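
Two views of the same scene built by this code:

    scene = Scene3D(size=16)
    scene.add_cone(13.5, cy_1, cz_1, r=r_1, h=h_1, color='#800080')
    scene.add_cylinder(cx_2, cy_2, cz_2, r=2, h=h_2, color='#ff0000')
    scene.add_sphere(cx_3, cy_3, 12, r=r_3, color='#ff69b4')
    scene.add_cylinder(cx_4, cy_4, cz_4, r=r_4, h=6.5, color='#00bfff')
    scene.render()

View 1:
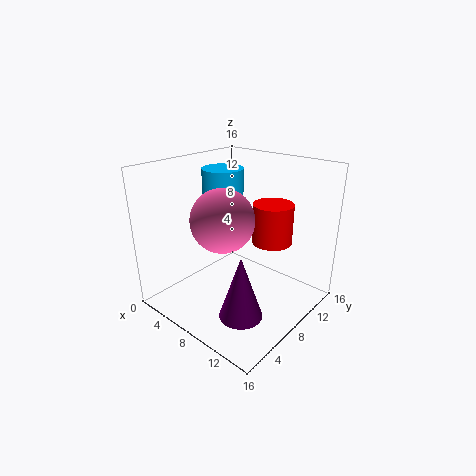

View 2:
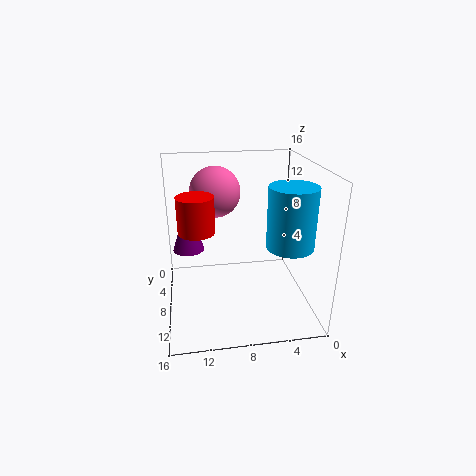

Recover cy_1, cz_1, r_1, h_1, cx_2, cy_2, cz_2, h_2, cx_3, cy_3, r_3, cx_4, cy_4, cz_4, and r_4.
cy_1 = 2; cz_1 = 4; r_1 = 2; h_1 = 6; cx_2 = 12.5; cy_2 = 8; cz_2 = 9; h_2 = 4; cx_3 = 10; cy_3 = 3.5; r_3 = 3; cx_4 = 3; cy_4 = 11; cz_4 = 8; r_4 = 2.5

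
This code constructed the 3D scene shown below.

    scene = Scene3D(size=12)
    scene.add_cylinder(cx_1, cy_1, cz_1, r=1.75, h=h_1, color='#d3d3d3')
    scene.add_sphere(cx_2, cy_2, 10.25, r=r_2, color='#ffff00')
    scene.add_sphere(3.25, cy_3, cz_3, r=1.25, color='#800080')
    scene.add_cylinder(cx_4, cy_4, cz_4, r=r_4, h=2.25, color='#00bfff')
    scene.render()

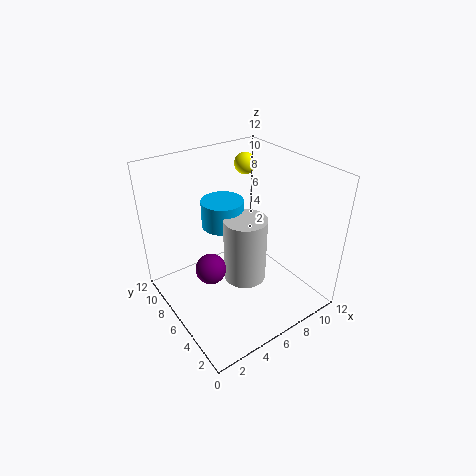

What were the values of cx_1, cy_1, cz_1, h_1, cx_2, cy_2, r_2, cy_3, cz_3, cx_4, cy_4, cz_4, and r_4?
cx_1 = 6, cy_1 = 5, cz_1 = 2.75, h_1 = 5.5, cx_2 = 10, cy_2 = 10.5, r_2 = 1, cy_3 = 6, cz_3 = 4, cx_4 = 5.5, cy_4 = 7.5, cz_4 = 6.75, r_4 = 1.75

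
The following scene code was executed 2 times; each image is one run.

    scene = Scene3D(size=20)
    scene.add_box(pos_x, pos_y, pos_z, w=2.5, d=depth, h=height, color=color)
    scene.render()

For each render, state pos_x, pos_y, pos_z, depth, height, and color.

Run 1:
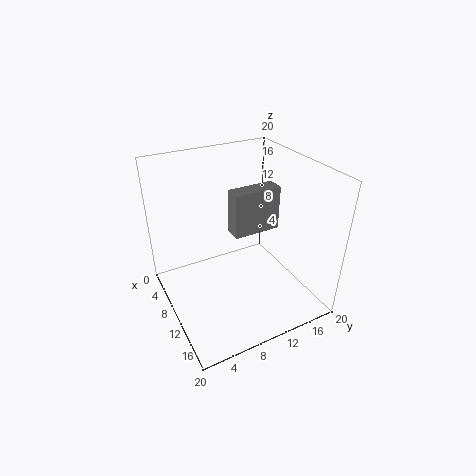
pos_x = 7
pos_y = 10
pos_z = 9.5
depth = 7
height = 6.5
color = 'gray'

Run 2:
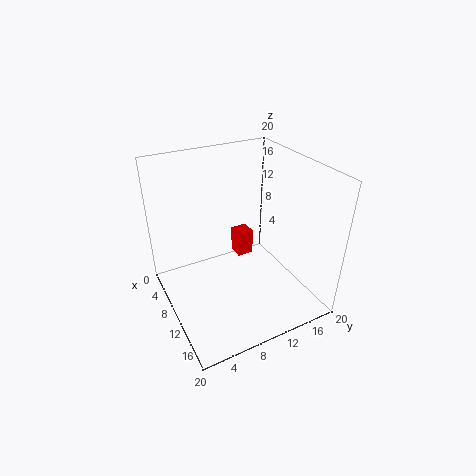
pos_x = 4
pos_y = 12
pos_z = 4
depth = 2.5
height = 4
color = 'red'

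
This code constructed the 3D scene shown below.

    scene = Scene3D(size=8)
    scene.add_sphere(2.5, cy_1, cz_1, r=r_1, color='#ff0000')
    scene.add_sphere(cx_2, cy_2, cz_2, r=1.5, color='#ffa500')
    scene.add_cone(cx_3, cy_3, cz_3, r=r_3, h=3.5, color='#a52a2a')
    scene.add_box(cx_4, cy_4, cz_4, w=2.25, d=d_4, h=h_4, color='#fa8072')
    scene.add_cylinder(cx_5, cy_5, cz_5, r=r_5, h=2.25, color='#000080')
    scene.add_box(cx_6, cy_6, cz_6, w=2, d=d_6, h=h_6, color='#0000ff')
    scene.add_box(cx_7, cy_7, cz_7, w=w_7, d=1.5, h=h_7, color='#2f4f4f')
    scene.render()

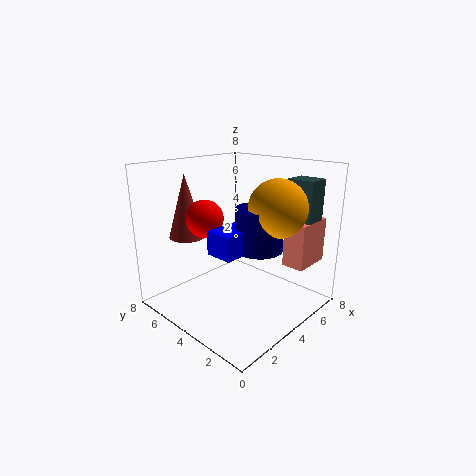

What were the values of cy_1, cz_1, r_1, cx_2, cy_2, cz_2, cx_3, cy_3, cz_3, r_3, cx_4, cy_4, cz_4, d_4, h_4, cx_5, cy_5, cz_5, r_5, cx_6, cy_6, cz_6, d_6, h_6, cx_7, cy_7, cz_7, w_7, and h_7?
cy_1 = 5
cz_1 = 5.25
r_1 = 1
cx_2 = 4.5
cy_2 = 1.75
cz_2 = 6
cx_3 = 2.25
cy_3 = 6.25
cz_3 = 4
r_3 = 1
cx_4 = 5.5
cy_4 = 0.75
cz_4 = 2.5
d_4 = 1.25
h_4 = 2.5
cx_5 = 4
cy_5 = 2.5
cz_5 = 3.75
r_5 = 1.25
cx_6 = 1.75
cy_6 = 2.5
cz_6 = 3.75
d_6 = 1.5
h_6 = 1.25
cx_7 = 6
cy_7 = 0.75
cz_7 = 4
w_7 = 1.25
h_7 = 3.25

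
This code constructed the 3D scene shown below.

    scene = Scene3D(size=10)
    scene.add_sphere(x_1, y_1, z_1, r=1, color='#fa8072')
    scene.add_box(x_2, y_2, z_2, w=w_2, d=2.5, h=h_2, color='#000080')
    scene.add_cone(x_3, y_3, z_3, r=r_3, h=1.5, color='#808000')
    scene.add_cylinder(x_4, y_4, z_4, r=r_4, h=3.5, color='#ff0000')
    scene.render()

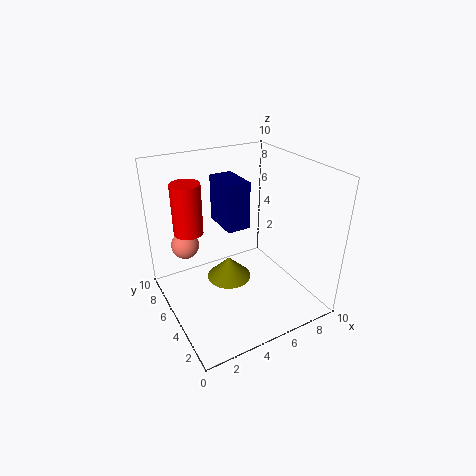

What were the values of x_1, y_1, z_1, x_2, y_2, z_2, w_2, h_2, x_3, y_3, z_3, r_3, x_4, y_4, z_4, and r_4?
x_1 = 2
y_1 = 7.5
z_1 = 4
x_2 = 3.5
y_2 = 3.5
z_2 = 6.5
w_2 = 1.5
h_2 = 3
x_3 = 4
y_3 = 4.5
z_3 = 2.5
r_3 = 1.5
x_4 = 2
y_4 = 6.5
z_4 = 5.5
r_4 = 1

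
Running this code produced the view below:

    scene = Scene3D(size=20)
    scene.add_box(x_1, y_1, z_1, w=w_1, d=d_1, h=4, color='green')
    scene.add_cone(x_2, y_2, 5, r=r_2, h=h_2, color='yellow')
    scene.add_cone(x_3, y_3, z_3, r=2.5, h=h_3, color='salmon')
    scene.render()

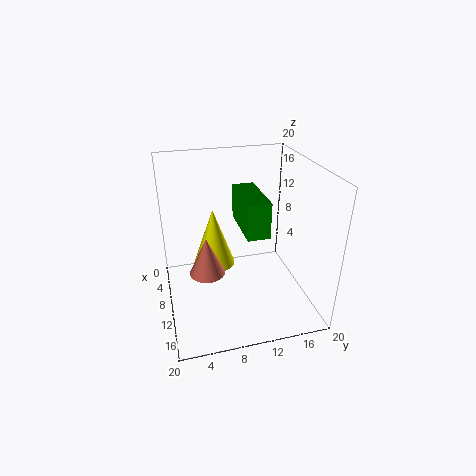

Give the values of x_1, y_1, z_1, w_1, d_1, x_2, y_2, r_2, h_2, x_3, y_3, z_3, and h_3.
x_1 = 13, y_1 = 8.5, z_1 = 15, w_1 = 6.5, d_1 = 2.5, x_2 = 7.5, y_2 = 7, r_2 = 3, h_2 = 8.5, x_3 = 10, y_3 = 5.5, z_3 = 5, h_3 = 5.5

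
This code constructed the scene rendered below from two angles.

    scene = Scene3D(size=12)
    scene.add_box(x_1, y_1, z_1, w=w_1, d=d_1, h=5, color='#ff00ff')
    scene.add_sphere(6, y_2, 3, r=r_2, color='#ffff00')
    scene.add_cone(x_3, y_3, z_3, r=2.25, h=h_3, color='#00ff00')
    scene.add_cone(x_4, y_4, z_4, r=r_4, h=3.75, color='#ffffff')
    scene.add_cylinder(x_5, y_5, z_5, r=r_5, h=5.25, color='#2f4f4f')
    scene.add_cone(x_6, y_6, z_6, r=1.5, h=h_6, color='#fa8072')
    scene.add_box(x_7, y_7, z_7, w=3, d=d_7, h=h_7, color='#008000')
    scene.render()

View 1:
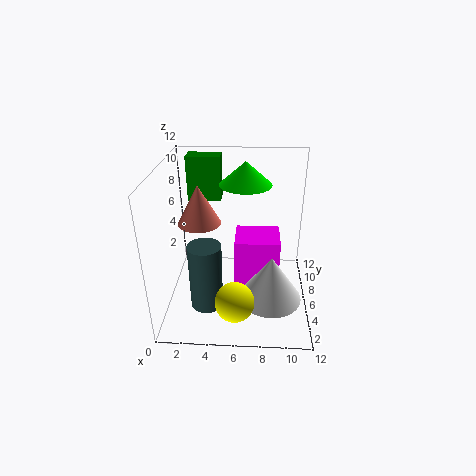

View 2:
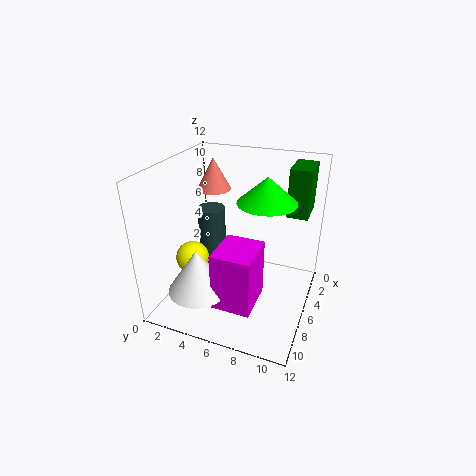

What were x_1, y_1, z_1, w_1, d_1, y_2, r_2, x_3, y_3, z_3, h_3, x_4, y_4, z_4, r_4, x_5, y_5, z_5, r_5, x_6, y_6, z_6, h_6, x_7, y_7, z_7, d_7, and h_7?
x_1 = 5.75, y_1 = 5, z_1 = 1, w_1 = 3.75, d_1 = 3.25, y_2 = 1.5, r_2 = 1.5, x_3 = 6.5, y_3 = 8.5, z_3 = 9.75, h_3 = 2, x_4 = 8.75, y_4 = 3.5, z_4 = 2, r_4 = 2.5, x_5 = 3.75, y_5 = 2.5, z_5 = 2, r_5 = 1.25, x_6 = 3.5, y_6 = 2.75, z_6 = 9, h_6 = 2.75, x_7 = 1.25, y_7 = 9.5, z_7 = 7.75, d_7 = 1.75, h_7 = 4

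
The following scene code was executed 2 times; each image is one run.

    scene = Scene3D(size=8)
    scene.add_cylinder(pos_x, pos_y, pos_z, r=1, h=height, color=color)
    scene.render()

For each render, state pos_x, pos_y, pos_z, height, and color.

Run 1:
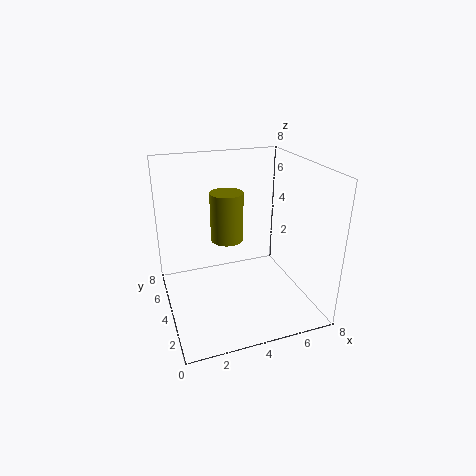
pos_x = 4, pos_y = 6, pos_z = 3, height = 3, color = 'olive'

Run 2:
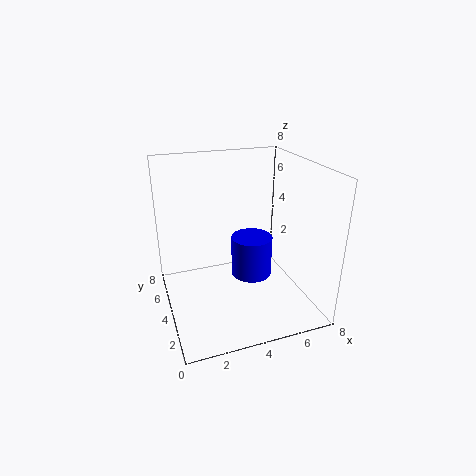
pos_x = 4, pos_y = 2, pos_z = 3, height = 2, color = 'blue'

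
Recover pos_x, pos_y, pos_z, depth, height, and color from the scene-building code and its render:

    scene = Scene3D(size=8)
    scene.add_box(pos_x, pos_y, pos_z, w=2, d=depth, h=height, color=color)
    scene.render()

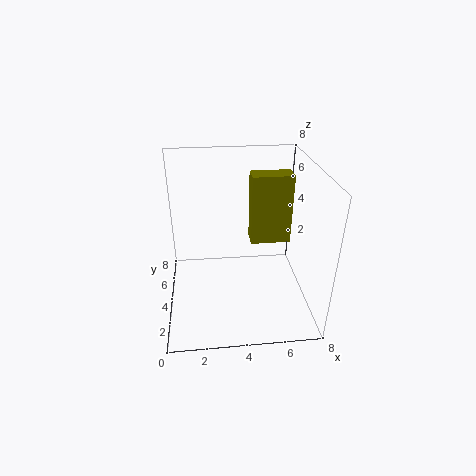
pos_x = 4.5, pos_y = 2.5, pos_z = 4.5, depth = 1, height = 3.5, color = 'olive'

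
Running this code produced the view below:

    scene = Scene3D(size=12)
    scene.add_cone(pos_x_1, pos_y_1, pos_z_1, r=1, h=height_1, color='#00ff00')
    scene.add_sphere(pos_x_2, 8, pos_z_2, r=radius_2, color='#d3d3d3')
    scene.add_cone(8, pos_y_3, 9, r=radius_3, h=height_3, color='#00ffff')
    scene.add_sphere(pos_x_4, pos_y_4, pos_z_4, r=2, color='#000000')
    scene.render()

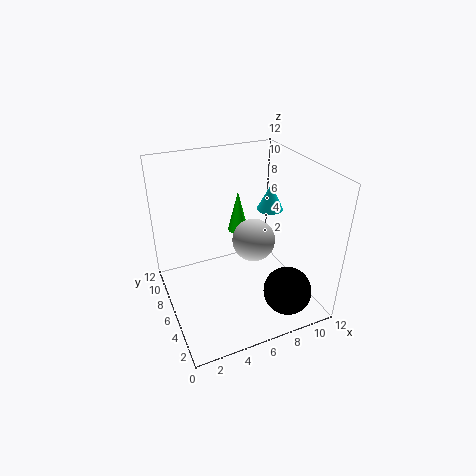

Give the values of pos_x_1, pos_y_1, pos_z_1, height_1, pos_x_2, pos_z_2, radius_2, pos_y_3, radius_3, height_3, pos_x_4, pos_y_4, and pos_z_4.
pos_x_1 = 8
pos_y_1 = 10.5
pos_z_1 = 4
height_1 = 4
pos_x_2 = 8.5
pos_z_2 = 4
radius_2 = 2
pos_y_3 = 4.5
radius_3 = 1
height_3 = 2
pos_x_4 = 9
pos_y_4 = 2.5
pos_z_4 = 2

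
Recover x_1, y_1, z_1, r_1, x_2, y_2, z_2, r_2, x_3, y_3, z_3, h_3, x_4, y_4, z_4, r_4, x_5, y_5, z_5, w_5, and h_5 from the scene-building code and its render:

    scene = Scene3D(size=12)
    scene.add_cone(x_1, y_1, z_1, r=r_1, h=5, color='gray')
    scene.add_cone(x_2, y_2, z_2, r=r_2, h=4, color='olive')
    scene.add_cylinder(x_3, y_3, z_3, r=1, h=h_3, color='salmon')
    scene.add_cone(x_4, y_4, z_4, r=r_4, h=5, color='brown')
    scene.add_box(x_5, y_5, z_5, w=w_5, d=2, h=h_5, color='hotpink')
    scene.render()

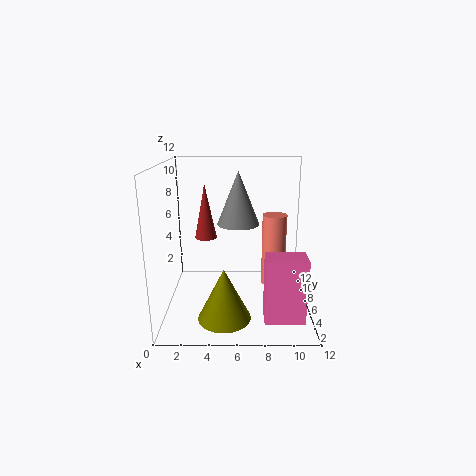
x_1 = 6; y_1 = 10; z_1 = 6; r_1 = 2; x_2 = 5; y_2 = 2; z_2 = 1; r_2 = 2; x_3 = 9; y_3 = 6; z_3 = 2; h_3 = 6; x_4 = 3; y_4 = 9; z_4 = 5; r_4 = 1; x_5 = 8; y_5 = 1; z_5 = 1; w_5 = 3; h_5 = 5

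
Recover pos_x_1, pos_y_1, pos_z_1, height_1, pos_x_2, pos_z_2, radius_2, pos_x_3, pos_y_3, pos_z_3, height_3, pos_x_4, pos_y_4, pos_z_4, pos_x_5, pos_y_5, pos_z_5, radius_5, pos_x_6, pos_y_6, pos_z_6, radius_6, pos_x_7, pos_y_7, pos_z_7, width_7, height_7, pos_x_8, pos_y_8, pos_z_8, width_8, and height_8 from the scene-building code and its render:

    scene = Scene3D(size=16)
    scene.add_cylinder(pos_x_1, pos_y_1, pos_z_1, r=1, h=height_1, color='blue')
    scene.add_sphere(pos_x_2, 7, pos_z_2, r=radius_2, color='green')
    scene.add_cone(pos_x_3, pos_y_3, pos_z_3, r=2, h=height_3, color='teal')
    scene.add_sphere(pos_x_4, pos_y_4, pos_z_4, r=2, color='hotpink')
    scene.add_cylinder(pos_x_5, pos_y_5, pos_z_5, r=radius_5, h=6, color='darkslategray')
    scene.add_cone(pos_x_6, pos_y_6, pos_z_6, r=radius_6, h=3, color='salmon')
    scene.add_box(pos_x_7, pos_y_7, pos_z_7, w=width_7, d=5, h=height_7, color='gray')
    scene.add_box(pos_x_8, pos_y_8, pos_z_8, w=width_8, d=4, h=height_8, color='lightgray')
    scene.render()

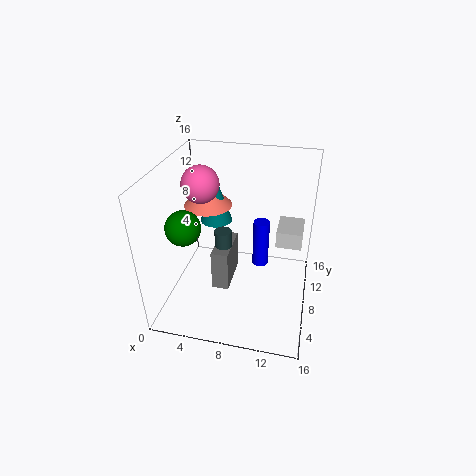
pos_x_1 = 10, pos_y_1 = 12, pos_z_1 = 2, height_1 = 6, pos_x_2 = 2, pos_z_2 = 9, radius_2 = 2, pos_x_3 = 4, pos_y_3 = 13, pos_z_3 = 7, height_3 = 6, pos_x_4 = 4, pos_y_4 = 8, pos_z_4 = 14, pos_x_5 = 6, pos_y_5 = 9, pos_z_5 = 2, radius_5 = 1, pos_x_6 = 3, pos_y_6 = 13, pos_z_6 = 9, radius_6 = 3, pos_x_7 = 5, pos_y_7 = 7, pos_z_7 = 1, width_7 = 2, height_7 = 5, pos_x_8 = 12, pos_y_8 = 10, pos_z_8 = 6, width_8 = 3, height_8 = 2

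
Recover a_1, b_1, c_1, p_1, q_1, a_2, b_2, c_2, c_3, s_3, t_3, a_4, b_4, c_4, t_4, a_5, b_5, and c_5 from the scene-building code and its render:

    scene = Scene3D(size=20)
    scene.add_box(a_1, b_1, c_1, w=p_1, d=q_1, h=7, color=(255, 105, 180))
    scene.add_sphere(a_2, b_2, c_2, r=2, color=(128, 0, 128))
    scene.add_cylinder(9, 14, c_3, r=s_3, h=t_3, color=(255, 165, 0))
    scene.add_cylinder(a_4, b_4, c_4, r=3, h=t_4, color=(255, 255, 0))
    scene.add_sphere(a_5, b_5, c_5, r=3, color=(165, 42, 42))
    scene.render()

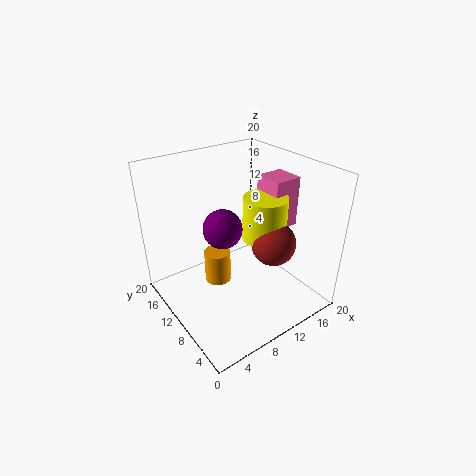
a_1 = 14
b_1 = 7
c_1 = 11
p_1 = 4
q_1 = 4
a_2 = 3
b_2 = 3
c_2 = 17
c_3 = 1
s_3 = 2
t_3 = 5
a_4 = 13
b_4 = 8
c_4 = 10
t_4 = 6
a_5 = 13
b_5 = 6
c_5 = 10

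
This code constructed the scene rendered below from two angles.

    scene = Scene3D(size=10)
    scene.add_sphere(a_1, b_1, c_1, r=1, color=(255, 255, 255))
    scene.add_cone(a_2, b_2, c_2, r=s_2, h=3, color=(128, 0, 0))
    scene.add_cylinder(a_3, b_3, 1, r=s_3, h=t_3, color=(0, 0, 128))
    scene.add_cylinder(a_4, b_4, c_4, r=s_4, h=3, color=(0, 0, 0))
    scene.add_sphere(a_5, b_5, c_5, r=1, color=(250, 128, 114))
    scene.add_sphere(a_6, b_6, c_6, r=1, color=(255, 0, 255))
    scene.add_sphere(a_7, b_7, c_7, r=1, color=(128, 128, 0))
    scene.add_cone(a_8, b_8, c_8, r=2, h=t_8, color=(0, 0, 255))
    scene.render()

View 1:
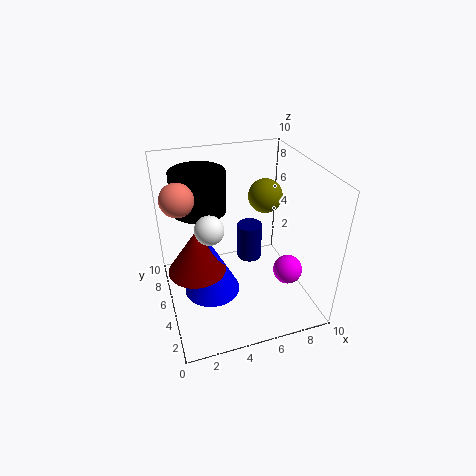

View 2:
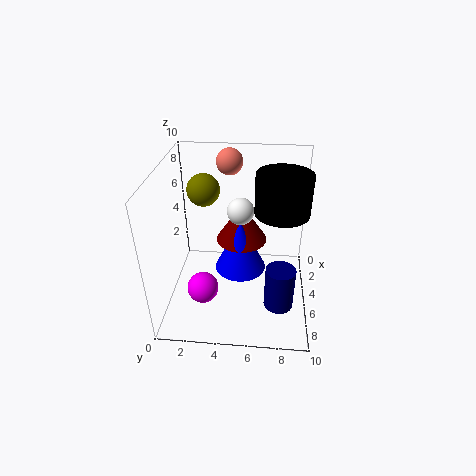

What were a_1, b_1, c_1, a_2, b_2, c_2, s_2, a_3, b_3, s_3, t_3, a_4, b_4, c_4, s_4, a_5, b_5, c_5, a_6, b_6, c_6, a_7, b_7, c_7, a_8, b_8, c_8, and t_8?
a_1 = 3; b_1 = 5; c_1 = 6; a_2 = 2; b_2 = 5; c_2 = 3; s_2 = 2; a_3 = 7; b_3 = 8; s_3 = 1; t_3 = 3; a_4 = 3; b_4 = 8; c_4 = 6; s_4 = 2; a_5 = 1; b_5 = 4; c_5 = 9; a_6 = 8; b_6 = 3; c_6 = 3; a_7 = 6; b_7 = 3; c_7 = 9; a_8 = 3; b_8 = 5; c_8 = 1; t_8 = 4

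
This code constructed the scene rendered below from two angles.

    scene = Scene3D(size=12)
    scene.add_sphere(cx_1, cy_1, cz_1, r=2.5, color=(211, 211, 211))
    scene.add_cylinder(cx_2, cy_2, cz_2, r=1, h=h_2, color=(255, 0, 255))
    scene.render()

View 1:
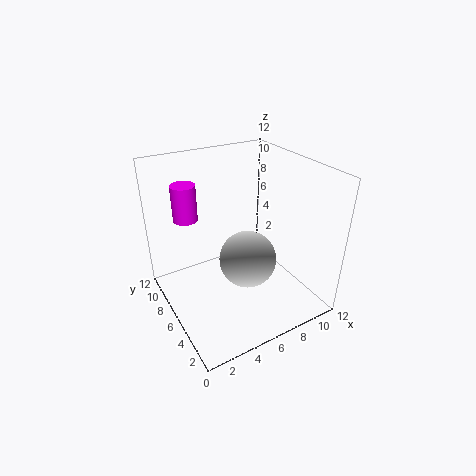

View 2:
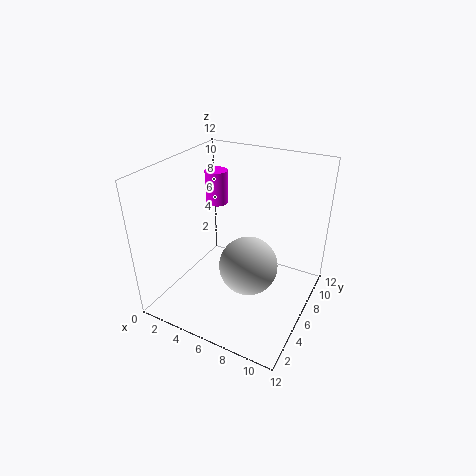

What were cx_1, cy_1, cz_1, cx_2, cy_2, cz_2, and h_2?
cx_1 = 7, cy_1 = 6, cz_1 = 3.5, cx_2 = 2.5, cy_2 = 8.5, cz_2 = 7.5, h_2 = 3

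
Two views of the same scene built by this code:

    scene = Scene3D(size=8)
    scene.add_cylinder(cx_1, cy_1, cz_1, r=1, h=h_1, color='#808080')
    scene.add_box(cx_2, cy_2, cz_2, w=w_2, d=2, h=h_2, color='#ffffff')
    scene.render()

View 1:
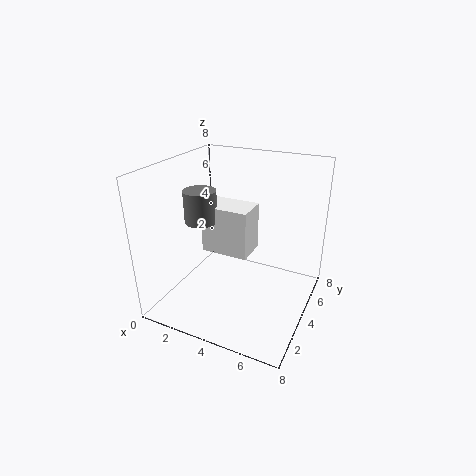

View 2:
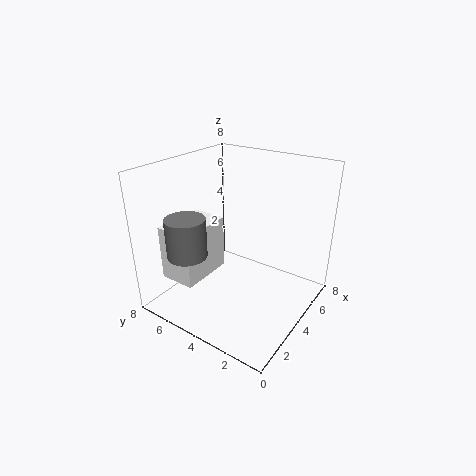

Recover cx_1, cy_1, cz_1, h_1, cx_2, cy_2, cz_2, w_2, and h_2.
cx_1 = 1; cy_1 = 5; cz_1 = 4; h_1 = 2; cx_2 = 1; cy_2 = 5; cz_2 = 2; w_2 = 3; h_2 = 3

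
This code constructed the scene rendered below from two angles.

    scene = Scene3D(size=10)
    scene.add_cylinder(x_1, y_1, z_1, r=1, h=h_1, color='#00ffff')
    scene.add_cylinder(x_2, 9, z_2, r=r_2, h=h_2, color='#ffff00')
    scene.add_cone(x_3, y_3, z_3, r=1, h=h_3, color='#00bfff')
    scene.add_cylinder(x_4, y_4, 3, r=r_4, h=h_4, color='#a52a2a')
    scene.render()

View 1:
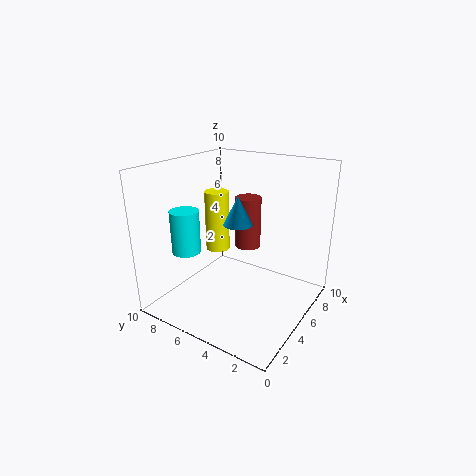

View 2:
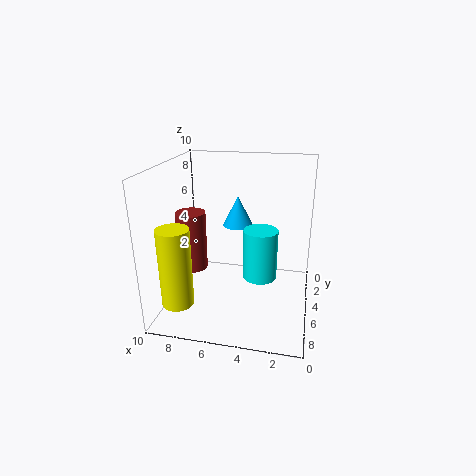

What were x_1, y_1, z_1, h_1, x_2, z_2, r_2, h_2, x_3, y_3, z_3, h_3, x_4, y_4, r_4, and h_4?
x_1 = 3; y_1 = 8; z_1 = 4; h_1 = 3; x_2 = 8; z_2 = 2; r_2 = 1; h_2 = 5; x_3 = 5; y_3 = 5; z_3 = 6; h_3 = 2; x_4 = 8; y_4 = 6; r_4 = 1; h_4 = 4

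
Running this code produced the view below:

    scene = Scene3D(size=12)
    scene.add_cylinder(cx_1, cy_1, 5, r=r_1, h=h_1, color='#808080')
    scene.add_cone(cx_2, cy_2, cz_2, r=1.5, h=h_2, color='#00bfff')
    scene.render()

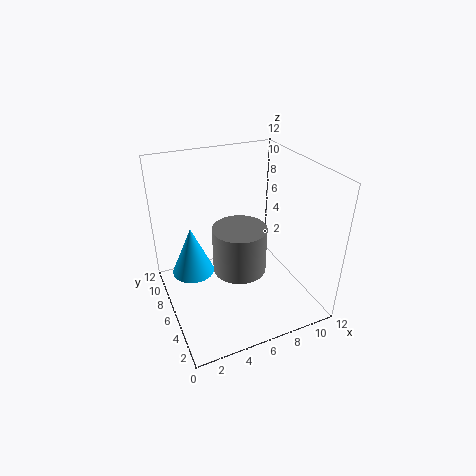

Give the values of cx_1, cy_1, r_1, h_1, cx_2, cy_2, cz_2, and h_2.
cx_1 = 5
cy_1 = 3.5
r_1 = 2
h_1 = 3.5
cx_2 = 1.5
cy_2 = 4
cz_2 = 5.5
h_2 = 3.5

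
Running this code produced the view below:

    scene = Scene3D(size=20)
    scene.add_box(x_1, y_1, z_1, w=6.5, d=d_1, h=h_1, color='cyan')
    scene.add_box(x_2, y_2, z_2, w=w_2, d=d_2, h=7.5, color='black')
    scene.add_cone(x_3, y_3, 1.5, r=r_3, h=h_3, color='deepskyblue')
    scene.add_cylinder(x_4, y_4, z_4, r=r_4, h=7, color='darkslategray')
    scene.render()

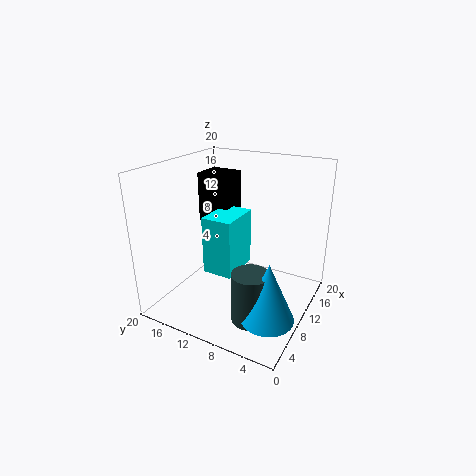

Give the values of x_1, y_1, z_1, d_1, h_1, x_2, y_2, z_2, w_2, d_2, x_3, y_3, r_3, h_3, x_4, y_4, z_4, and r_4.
x_1 = 8.5
y_1 = 10.5
z_1 = 4
d_1 = 4.5
h_1 = 8.5
x_2 = 13
y_2 = 13.5
z_2 = 10
w_2 = 4.5
d_2 = 5
x_3 = 6
y_3 = 3.5
r_3 = 3.5
h_3 = 8
x_4 = 6
y_4 = 6
z_4 = 0.5
r_4 = 2.5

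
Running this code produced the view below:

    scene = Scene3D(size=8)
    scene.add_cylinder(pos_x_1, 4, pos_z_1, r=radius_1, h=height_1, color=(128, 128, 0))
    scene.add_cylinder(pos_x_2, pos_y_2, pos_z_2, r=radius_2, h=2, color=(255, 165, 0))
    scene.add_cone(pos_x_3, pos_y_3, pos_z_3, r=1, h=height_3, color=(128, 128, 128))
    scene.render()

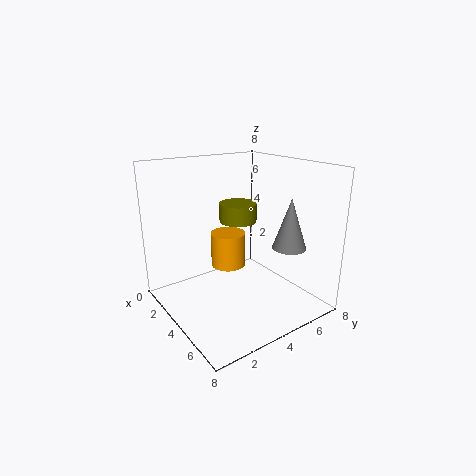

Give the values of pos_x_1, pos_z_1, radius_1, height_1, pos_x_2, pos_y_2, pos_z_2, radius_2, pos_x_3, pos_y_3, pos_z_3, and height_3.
pos_x_1 = 4; pos_z_1 = 5; radius_1 = 1; height_1 = 1; pos_x_2 = 3; pos_y_2 = 4; pos_z_2 = 2; radius_2 = 1; pos_x_3 = 5; pos_y_3 = 7; pos_z_3 = 3; height_3 = 3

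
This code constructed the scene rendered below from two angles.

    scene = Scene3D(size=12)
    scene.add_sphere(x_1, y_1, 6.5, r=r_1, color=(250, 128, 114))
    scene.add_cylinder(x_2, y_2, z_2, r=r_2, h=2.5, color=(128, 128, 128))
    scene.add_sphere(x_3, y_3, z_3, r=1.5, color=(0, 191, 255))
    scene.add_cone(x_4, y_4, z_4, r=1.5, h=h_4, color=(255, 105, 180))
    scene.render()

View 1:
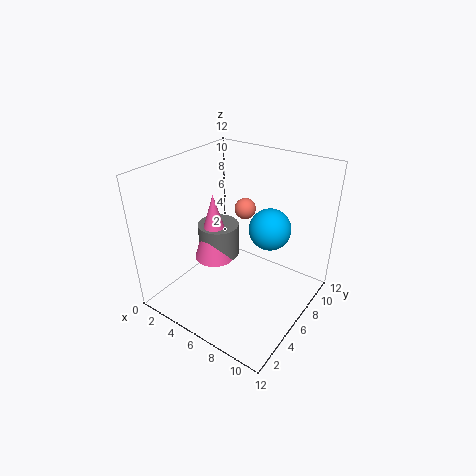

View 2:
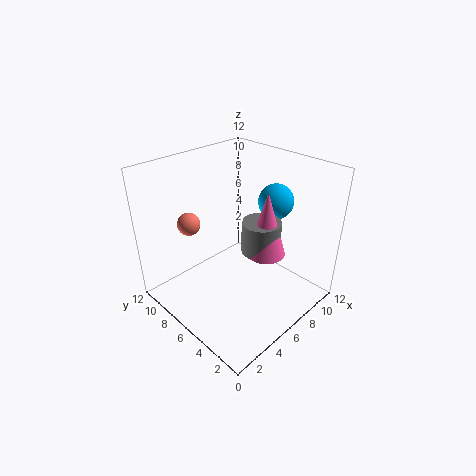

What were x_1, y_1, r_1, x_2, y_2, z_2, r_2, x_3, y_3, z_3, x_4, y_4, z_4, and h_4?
x_1 = 4, y_1 = 10, r_1 = 1, x_2 = 6, y_2 = 3.5, z_2 = 6, r_2 = 1.5, x_3 = 9.5, y_3 = 5, z_3 = 8.5, x_4 = 6, y_4 = 3, z_4 = 6, h_4 = 5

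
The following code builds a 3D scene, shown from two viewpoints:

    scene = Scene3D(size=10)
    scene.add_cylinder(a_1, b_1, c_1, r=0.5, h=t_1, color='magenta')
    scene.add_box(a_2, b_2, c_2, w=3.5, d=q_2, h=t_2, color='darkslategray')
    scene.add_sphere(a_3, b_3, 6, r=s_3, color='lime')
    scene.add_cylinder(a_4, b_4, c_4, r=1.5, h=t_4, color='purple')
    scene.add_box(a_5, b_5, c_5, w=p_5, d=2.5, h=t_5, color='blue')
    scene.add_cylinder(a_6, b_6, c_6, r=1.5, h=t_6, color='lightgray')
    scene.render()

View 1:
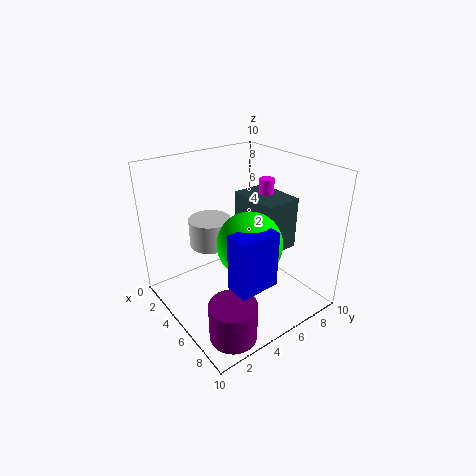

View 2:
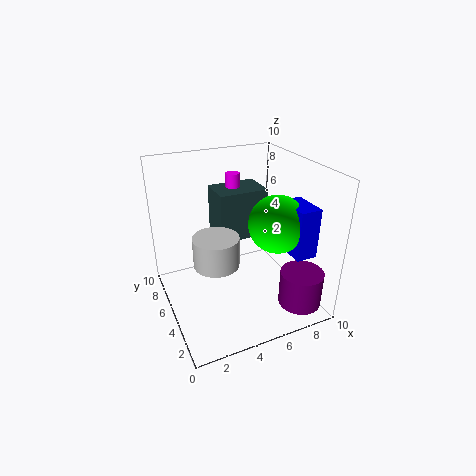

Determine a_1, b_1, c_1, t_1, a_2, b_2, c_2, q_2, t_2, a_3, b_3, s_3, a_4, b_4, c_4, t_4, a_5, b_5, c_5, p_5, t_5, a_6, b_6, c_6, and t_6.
a_1 = 5.5
b_1 = 7
c_1 = 5.5
t_1 = 3.5
a_2 = 4
b_2 = 5.5
c_2 = 4.5
q_2 = 2.5
t_2 = 3.5
a_3 = 7.5
b_3 = 4
s_3 = 2
a_4 = 8.5
b_4 = 2
c_4 = 0.5
t_4 = 2.5
a_5 = 8
b_5 = 2
c_5 = 4
p_5 = 1.5
t_5 = 3.5
a_6 = 3
b_6 = 4
c_6 = 4
t_6 = 2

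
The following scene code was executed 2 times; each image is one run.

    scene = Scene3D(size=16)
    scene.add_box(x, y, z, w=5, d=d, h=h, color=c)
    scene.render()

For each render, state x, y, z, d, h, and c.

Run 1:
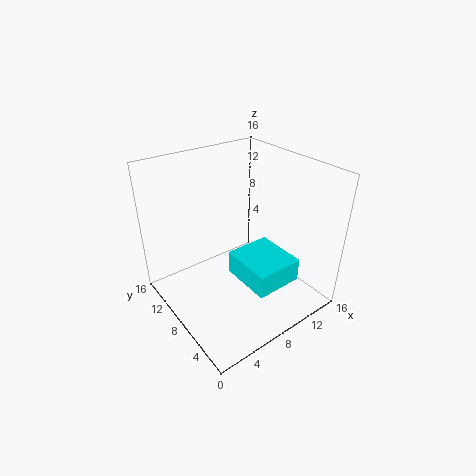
x = 6
y = 1.5
z = 5
d = 5.5
h = 2.5
c = 'cyan'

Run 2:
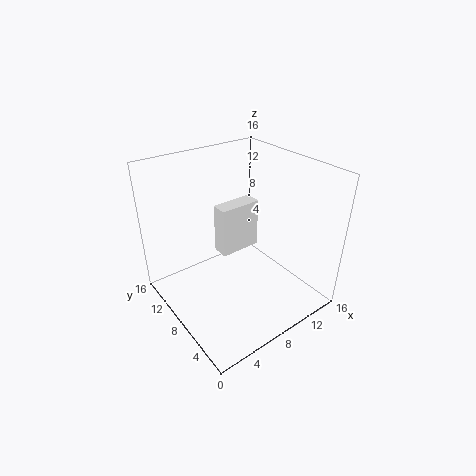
x = 7.5
y = 10
z = 4.5
d = 2
h = 6
c = 'white'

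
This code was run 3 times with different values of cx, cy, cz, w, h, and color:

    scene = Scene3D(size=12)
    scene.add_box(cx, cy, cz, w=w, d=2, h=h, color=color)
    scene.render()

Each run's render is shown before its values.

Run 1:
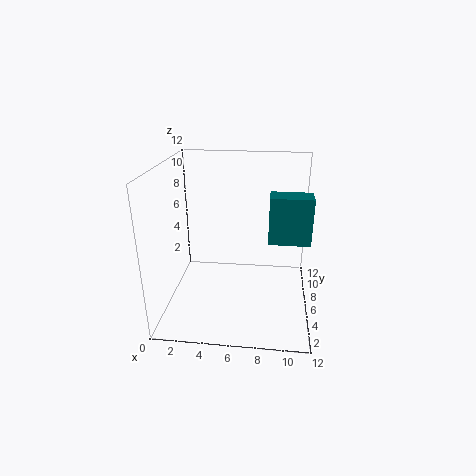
cx = 8.5; cy = 6; cz = 5.5; w = 3.5; h = 4; color = 'teal'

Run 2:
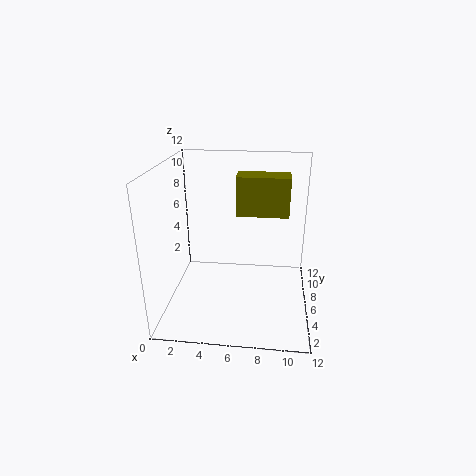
cx = 6; cy = 4.5; cz = 8.5; w = 4; h = 3; color = 'olive'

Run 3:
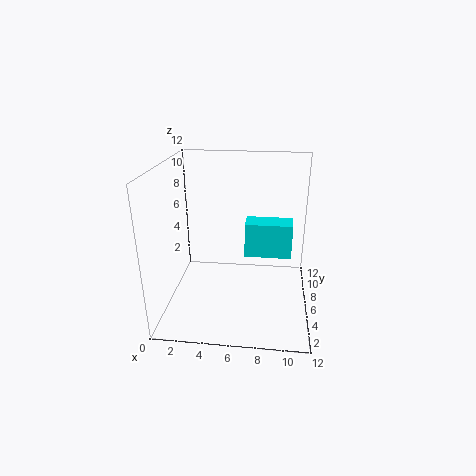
cx = 6.5; cy = 6.5; cz = 4; w = 4; h = 3; color = 'cyan'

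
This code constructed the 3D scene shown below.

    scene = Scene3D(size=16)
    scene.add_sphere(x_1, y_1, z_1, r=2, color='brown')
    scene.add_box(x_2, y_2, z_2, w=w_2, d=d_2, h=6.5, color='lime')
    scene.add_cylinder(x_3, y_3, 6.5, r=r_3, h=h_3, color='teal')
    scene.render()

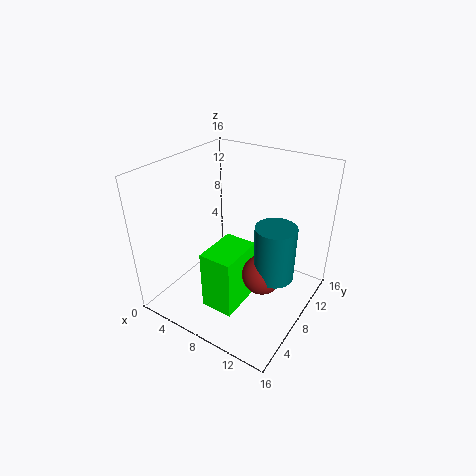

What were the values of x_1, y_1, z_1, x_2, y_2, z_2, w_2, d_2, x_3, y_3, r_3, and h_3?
x_1 = 12.5, y_1 = 5.5, z_1 = 6.5, x_2 = 7, y_2 = 2.5, z_2 = 2, w_2 = 3.5, d_2 = 5, x_3 = 13.5, y_3 = 6, r_3 = 2, h_3 = 5.5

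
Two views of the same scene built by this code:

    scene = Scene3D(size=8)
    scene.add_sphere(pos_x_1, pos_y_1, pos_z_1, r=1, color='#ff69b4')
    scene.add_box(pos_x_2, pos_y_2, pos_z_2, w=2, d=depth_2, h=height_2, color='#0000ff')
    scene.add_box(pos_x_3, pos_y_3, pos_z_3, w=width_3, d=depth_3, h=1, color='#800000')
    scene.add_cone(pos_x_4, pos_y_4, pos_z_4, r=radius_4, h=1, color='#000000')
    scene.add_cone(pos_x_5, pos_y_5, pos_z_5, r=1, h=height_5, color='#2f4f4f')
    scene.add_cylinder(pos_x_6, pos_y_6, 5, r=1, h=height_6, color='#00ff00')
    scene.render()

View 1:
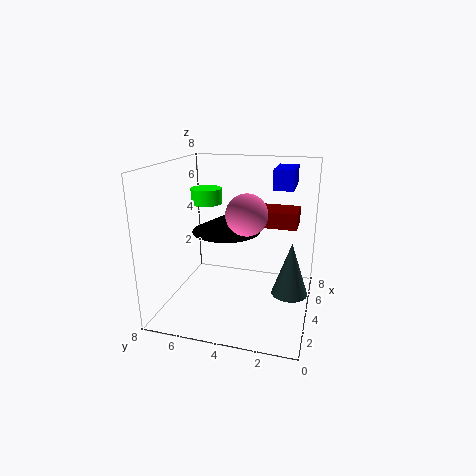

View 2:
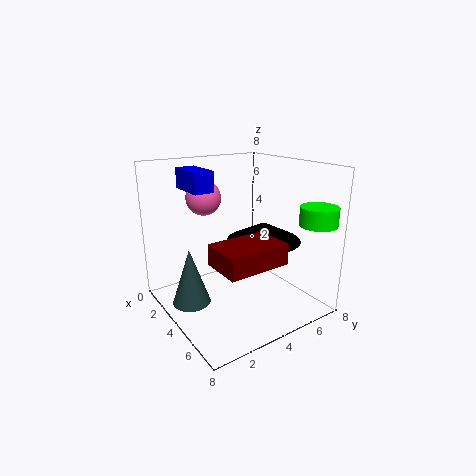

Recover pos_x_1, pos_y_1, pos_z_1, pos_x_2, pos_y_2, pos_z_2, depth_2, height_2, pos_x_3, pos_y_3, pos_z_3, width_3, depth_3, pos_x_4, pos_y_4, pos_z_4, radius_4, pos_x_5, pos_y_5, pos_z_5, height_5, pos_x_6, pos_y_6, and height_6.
pos_x_1 = 2; pos_y_1 = 3; pos_z_1 = 6; pos_x_2 = 3; pos_y_2 = 1; pos_z_2 = 7; depth_2 = 1; height_2 = 1; pos_x_3 = 6; pos_y_3 = 1; pos_z_3 = 4; width_3 = 2; depth_3 = 3; pos_x_4 = 5; pos_y_4 = 5; pos_z_4 = 4; radius_4 = 2; pos_x_5 = 4; pos_y_5 = 1; pos_z_5 = 1; height_5 = 3; pos_x_6 = 7; pos_y_6 = 7; height_6 = 1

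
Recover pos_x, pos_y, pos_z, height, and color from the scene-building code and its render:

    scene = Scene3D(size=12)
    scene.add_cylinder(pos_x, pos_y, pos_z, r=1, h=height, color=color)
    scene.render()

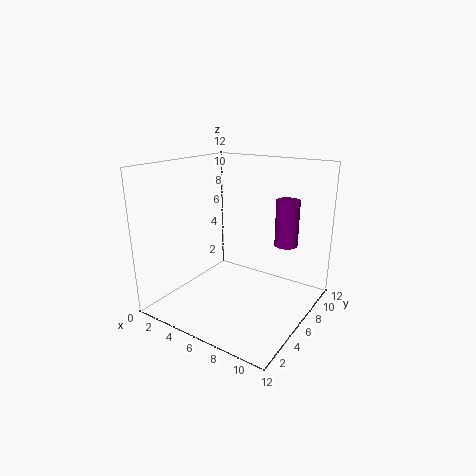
pos_x = 9, pos_y = 9, pos_z = 5, height = 4, color = 'purple'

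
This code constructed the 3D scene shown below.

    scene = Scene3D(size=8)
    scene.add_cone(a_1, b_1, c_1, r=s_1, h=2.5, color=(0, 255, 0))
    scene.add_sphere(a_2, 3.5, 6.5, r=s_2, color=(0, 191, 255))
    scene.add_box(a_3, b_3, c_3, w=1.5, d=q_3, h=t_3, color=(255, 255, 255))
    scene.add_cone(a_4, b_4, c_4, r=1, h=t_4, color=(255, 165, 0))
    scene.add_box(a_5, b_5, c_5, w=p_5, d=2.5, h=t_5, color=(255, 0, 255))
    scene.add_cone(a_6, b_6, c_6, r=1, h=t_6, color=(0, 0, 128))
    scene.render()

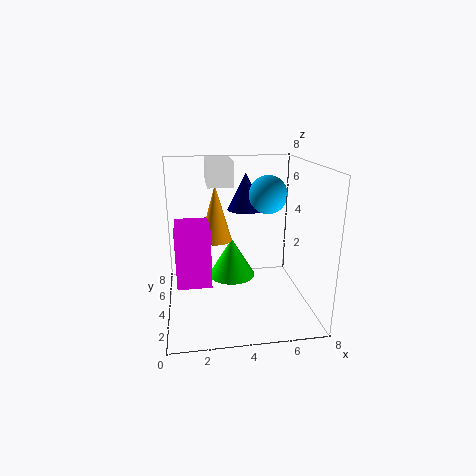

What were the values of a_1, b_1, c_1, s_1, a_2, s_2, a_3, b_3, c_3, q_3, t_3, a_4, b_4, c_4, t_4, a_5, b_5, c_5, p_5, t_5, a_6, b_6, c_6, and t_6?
a_1 = 4
b_1 = 6.5
c_1 = 0.5
s_1 = 1.5
a_2 = 5.5
s_2 = 1
a_3 = 2.5
b_3 = 5.5
c_3 = 6.5
q_3 = 2.5
t_3 = 1.5
a_4 = 3
b_4 = 6.5
c_4 = 3
t_4 = 3.5
a_5 = 0.5
b_5 = 4
c_5 = 1
p_5 = 2
t_5 = 3.5
a_6 = 4.5
b_6 = 4.5
c_6 = 5.5
t_6 = 2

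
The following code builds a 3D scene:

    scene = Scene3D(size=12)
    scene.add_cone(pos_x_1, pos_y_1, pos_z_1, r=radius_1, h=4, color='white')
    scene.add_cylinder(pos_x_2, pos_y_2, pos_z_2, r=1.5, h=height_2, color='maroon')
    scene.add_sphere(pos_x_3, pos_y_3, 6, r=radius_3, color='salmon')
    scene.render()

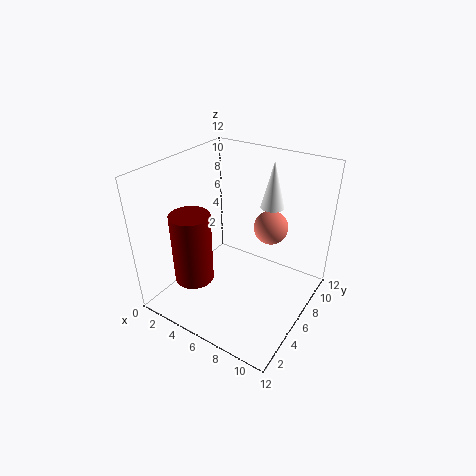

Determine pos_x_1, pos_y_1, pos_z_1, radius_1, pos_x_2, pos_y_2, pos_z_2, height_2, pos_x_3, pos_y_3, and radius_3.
pos_x_1 = 7.5, pos_y_1 = 9, pos_z_1 = 8, radius_1 = 1, pos_x_2 = 4.5, pos_y_2 = 2, pos_z_2 = 4, height_2 = 5.5, pos_x_3 = 7.5, pos_y_3 = 9, radius_3 = 1.5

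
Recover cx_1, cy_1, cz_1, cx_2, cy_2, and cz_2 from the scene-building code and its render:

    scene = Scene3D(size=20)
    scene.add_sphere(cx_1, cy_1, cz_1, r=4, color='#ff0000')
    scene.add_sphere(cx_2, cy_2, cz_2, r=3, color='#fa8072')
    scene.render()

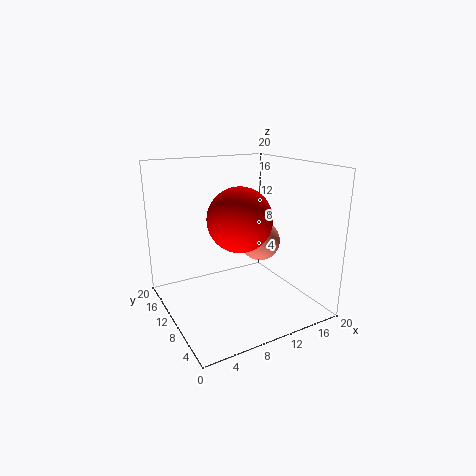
cx_1 = 8
cy_1 = 6
cz_1 = 14
cx_2 = 15
cy_2 = 12
cz_2 = 8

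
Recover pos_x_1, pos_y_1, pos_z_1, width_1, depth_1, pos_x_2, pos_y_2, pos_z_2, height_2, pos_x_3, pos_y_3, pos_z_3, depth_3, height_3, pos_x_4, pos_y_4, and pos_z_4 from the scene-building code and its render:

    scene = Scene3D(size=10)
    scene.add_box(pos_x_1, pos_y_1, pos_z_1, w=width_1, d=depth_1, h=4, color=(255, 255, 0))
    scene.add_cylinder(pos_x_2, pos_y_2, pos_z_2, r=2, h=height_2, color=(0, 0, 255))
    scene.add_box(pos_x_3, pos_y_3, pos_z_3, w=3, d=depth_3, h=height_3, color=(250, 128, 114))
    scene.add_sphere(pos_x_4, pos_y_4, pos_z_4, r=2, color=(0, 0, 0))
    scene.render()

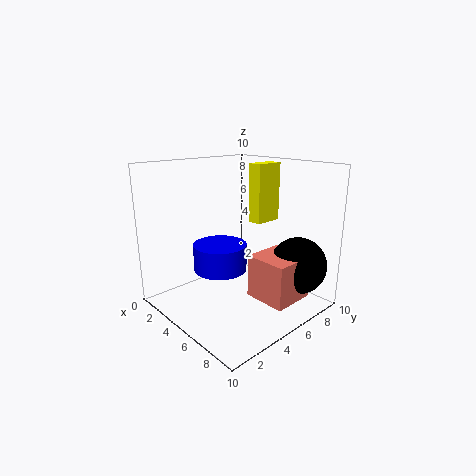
pos_x_1 = 5
pos_y_1 = 6
pos_z_1 = 6
width_1 = 1
depth_1 = 2
pos_x_2 = 3
pos_y_2 = 5
pos_z_2 = 2
height_2 = 2
pos_x_3 = 6
pos_y_3 = 5
pos_z_3 = 1
depth_3 = 3
height_3 = 3
pos_x_4 = 8
pos_y_4 = 8
pos_z_4 = 3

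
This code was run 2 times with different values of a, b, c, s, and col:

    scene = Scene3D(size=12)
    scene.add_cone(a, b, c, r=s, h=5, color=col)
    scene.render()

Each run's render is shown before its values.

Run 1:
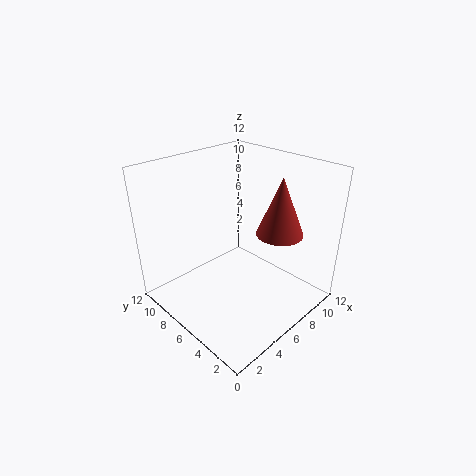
a = 9; b = 4; c = 6; s = 2; col = 'brown'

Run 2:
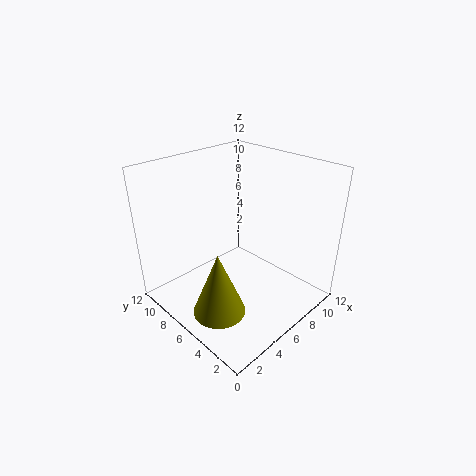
a = 2; b = 4; c = 2; s = 2; col = 'olive'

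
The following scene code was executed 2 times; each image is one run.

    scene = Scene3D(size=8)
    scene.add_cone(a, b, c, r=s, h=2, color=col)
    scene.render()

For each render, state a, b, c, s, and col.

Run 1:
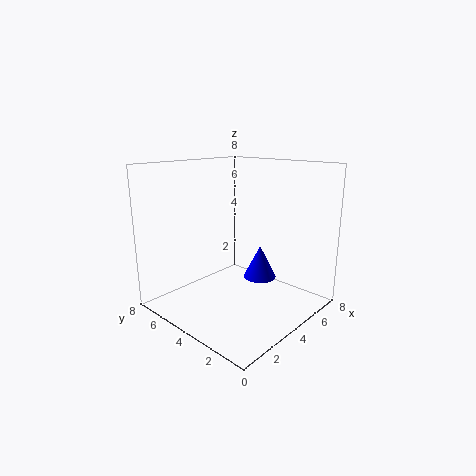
a = 6, b = 4, c = 1, s = 1, col = 'blue'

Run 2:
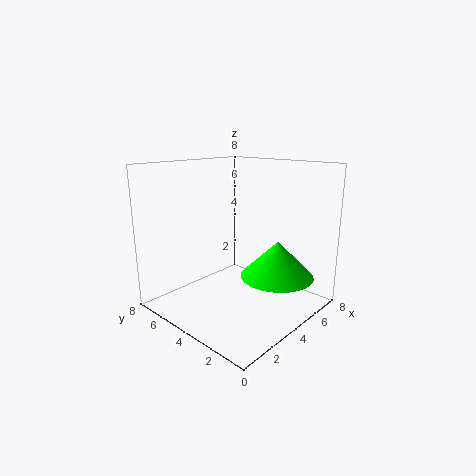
a = 5, b = 2, c = 2, s = 2, col = 'lime'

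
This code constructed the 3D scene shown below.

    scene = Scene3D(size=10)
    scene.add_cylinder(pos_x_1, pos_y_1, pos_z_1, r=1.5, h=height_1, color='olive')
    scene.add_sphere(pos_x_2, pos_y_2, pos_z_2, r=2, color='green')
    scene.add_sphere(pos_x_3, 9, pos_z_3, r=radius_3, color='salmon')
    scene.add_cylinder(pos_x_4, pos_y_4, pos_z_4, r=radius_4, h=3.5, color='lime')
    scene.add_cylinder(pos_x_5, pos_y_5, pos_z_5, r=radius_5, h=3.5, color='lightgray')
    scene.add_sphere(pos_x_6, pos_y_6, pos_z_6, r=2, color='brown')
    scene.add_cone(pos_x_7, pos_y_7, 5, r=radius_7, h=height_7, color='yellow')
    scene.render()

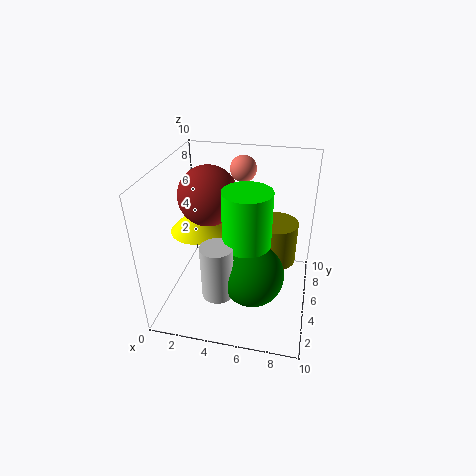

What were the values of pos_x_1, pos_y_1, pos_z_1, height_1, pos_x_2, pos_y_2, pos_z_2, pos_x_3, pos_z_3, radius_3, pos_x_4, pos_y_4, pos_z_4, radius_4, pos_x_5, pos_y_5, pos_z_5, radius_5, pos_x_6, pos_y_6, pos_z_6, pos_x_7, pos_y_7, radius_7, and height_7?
pos_x_1 = 7.5, pos_y_1 = 6, pos_z_1 = 3, height_1 = 3, pos_x_2 = 6.5, pos_y_2 = 2.5, pos_z_2 = 4, pos_x_3 = 4.5, pos_z_3 = 8.5, radius_3 = 1, pos_x_4 = 6, pos_y_4 = 3, pos_z_4 = 6, radius_4 = 1.5, pos_x_5 = 4.5, pos_y_5 = 1.5, pos_z_5 = 3, radius_5 = 1, pos_x_6 = 3, pos_y_6 = 5, pos_z_6 = 8, pos_x_7 = 2, pos_y_7 = 5.5, radius_7 = 2, height_7 = 2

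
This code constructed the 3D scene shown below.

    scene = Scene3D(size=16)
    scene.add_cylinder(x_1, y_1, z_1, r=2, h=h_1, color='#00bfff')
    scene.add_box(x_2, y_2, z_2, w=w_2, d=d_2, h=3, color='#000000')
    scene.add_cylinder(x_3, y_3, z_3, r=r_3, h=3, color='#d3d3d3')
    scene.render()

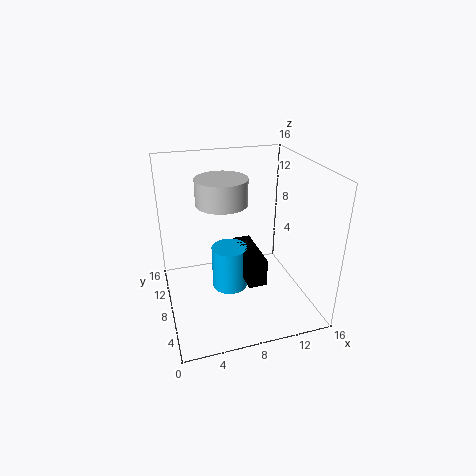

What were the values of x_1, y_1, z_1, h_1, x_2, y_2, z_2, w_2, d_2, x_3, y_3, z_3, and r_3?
x_1 = 7, y_1 = 8, z_1 = 2, h_1 = 5, x_2 = 8, y_2 = 4, z_2 = 4, w_2 = 2, d_2 = 6, x_3 = 7, y_3 = 11, z_3 = 11, r_3 = 3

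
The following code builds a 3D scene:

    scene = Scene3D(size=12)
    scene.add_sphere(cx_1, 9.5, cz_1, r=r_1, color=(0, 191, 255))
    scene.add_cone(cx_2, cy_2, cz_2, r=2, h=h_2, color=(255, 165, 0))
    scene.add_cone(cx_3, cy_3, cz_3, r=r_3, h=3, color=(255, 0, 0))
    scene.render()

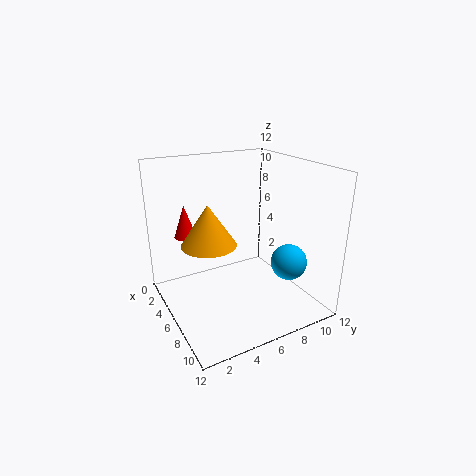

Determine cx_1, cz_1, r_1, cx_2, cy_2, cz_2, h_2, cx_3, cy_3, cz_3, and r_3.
cx_1 = 8.5; cz_1 = 4; r_1 = 1.5; cx_2 = 8; cy_2 = 2.5; cz_2 = 7; h_2 = 3; cx_3 = 1.5; cy_3 = 3; cz_3 = 5; r_3 = 1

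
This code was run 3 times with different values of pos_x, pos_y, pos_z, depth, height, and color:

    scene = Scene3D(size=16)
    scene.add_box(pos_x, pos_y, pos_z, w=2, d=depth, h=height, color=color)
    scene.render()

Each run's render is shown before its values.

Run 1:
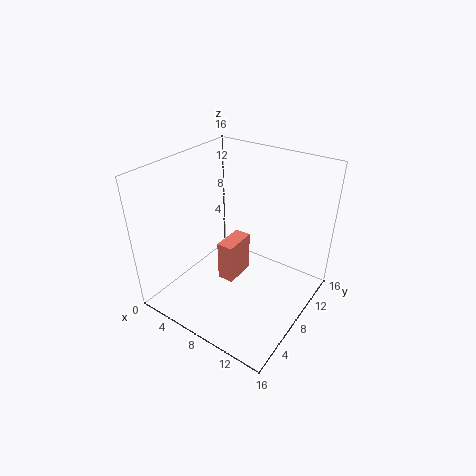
pos_x = 5; pos_y = 8; pos_z = 1; depth = 4; height = 5; color = 'salmon'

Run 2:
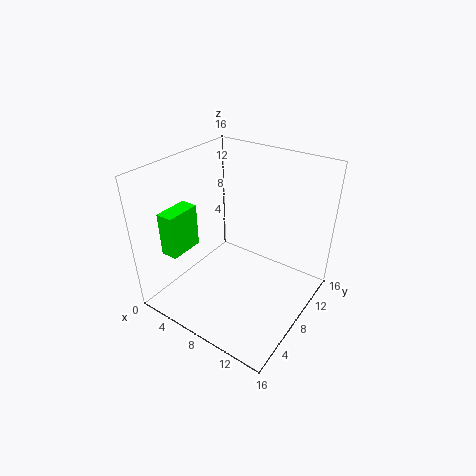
pos_x = 1; pos_y = 3; pos_z = 6; depth = 4; height = 5; color = 'lime'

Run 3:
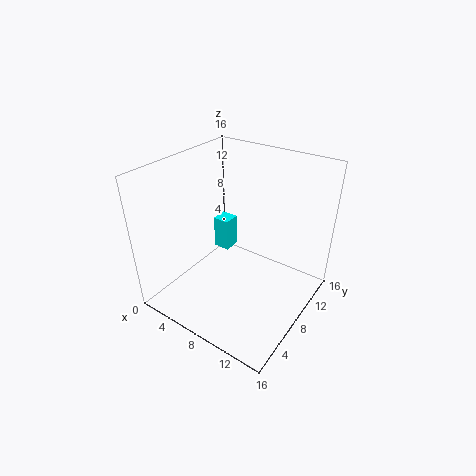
pos_x = 3; pos_y = 10; pos_z = 4; depth = 2; height = 4; color = 'cyan'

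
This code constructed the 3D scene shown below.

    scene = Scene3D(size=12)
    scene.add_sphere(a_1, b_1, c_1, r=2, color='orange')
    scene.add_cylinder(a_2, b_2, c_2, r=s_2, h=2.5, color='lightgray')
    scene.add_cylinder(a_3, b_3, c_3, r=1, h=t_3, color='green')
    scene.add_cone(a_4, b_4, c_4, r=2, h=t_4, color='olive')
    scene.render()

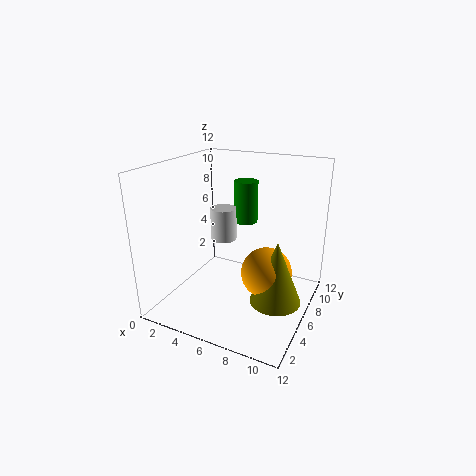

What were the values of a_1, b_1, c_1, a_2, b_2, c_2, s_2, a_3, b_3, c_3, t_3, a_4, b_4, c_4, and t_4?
a_1 = 9; b_1 = 5; c_1 = 4; a_2 = 5.5; b_2 = 4.5; c_2 = 6.5; s_2 = 1; a_3 = 6; b_3 = 7.5; c_3 = 7; t_3 = 3.5; a_4 = 10; b_4 = 4.5; c_4 = 2; t_4 = 5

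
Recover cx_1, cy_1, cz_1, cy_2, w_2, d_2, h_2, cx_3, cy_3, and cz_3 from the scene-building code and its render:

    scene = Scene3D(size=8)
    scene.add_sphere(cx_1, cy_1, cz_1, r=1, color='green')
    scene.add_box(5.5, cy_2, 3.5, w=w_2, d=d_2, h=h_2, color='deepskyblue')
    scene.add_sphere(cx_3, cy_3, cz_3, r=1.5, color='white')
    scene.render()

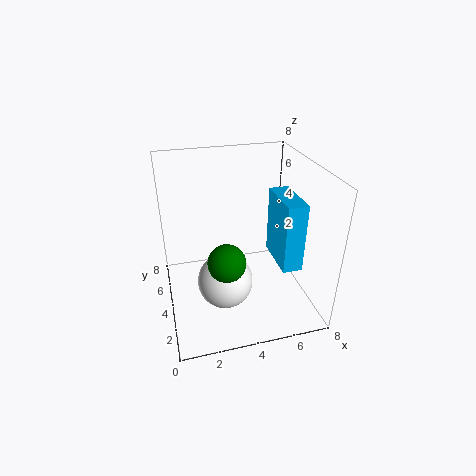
cx_1 = 3; cy_1 = 2.5; cz_1 = 3.5; cy_2 = 1; w_2 = 1; d_2 = 2.5; h_2 = 3.5; cx_3 = 3; cy_3 = 3; cz_3 = 2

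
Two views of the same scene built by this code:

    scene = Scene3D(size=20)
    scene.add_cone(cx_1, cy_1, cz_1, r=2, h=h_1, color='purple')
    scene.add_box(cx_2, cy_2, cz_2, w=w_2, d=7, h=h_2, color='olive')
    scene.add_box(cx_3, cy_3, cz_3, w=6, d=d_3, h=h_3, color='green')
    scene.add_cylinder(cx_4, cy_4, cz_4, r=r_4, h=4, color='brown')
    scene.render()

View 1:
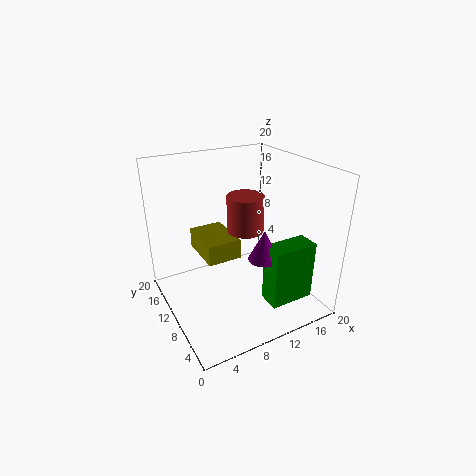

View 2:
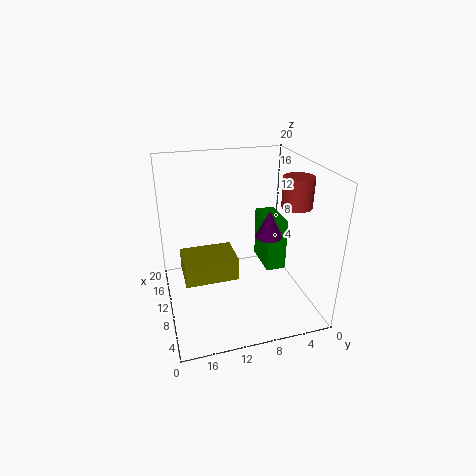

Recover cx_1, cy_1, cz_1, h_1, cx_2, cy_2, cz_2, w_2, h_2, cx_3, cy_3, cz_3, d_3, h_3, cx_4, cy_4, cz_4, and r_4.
cx_1 = 11; cy_1 = 5; cz_1 = 9; h_1 = 4; cx_2 = 6; cy_2 = 11; cz_2 = 6; w_2 = 5; h_2 = 3; cx_3 = 11; cy_3 = 2; cz_3 = 3; d_3 = 3; h_3 = 8; cx_4 = 7; cy_4 = 3; cz_4 = 15; r_4 = 2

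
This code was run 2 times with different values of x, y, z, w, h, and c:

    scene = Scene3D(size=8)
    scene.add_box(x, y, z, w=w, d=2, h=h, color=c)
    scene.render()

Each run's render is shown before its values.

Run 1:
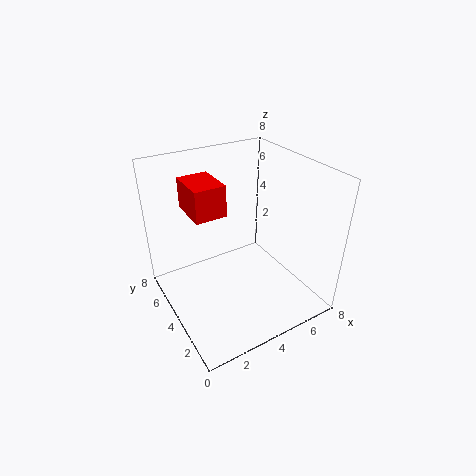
x = 1
y = 2.5
z = 6.5
w = 1.5
h = 1.5
c = 'red'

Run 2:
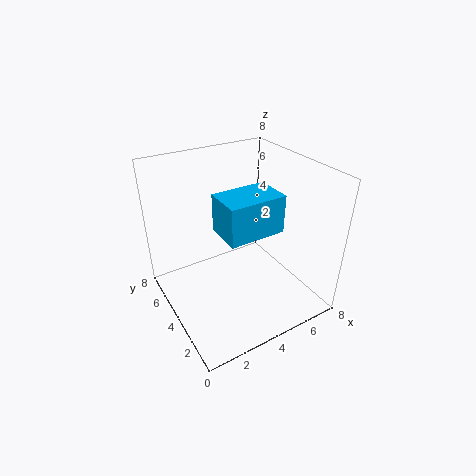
x = 2.5
y = 2
z = 5
w = 3
h = 2
c = 'deepskyblue'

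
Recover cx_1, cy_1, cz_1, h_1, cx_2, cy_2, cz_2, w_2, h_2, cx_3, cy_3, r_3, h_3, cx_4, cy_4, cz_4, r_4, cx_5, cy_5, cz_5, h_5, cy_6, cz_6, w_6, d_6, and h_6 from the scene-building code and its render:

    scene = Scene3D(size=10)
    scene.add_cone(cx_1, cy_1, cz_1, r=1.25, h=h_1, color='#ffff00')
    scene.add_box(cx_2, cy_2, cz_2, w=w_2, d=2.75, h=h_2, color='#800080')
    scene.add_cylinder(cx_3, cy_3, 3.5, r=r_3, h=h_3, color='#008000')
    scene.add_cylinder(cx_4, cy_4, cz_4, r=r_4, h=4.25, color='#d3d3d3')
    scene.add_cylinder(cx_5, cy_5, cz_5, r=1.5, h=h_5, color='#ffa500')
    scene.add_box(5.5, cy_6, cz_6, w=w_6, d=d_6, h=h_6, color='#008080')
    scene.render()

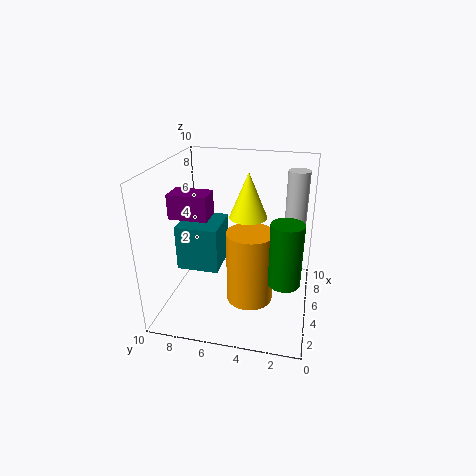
cx_1 = 4.75; cy_1 = 4.25; cz_1 = 6.75; h_1 = 3; cx_2 = 4.25; cy_2 = 7; cz_2 = 6.25; w_2 = 1.75; h_2 = 1.75; cx_3 = 2.5; cy_3 = 1.5; r_3 = 1; h_3 = 4; cx_4 = 6.75; cy_4 = 1.25; cz_4 = 5.25; r_4 = 0.75; cx_5 = 3; cy_5 = 3.75; cz_5 = 1.75; h_5 = 4.75; cy_6 = 6.75; cz_6 = 1.5; w_6 = 3.5; d_6 = 3.25; h_6 = 3.5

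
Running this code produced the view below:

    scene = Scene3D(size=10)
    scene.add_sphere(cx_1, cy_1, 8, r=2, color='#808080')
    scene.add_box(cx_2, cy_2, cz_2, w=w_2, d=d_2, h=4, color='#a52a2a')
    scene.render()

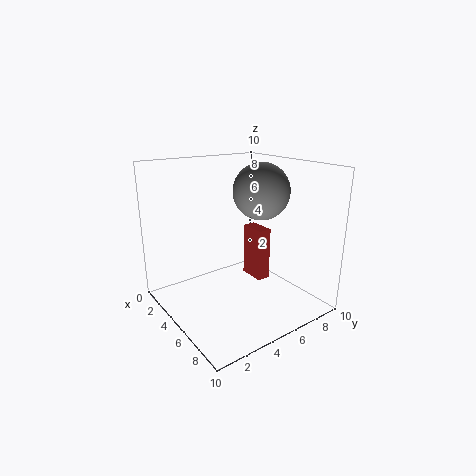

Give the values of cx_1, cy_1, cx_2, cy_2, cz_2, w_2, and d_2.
cx_1 = 5
cy_1 = 7
cx_2 = 3
cy_2 = 7
cz_2 = 1
w_2 = 2
d_2 = 1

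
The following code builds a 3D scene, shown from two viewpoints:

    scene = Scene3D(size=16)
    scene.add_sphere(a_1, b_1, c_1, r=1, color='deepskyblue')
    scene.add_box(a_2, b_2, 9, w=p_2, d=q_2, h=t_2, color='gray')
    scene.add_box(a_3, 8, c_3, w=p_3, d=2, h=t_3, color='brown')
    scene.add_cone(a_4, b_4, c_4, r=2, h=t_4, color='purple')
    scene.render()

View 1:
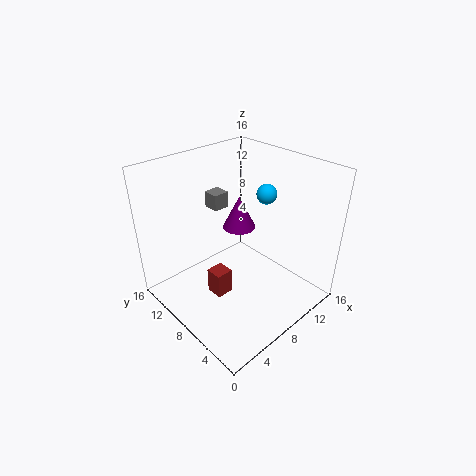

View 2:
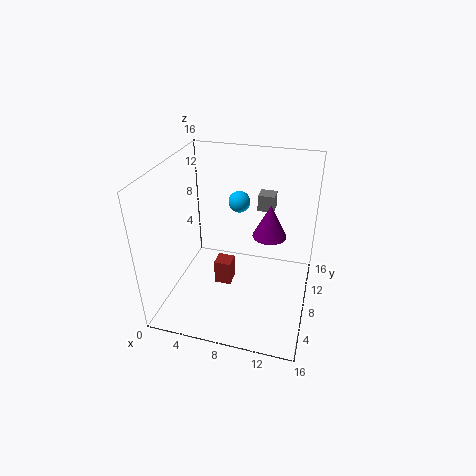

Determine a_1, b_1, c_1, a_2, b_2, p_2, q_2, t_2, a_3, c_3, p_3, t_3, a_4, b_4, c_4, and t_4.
a_1 = 9; b_1 = 5; c_1 = 14; a_2 = 9; b_2 = 13; p_2 = 2; q_2 = 2; t_2 = 2; a_3 = 5; c_3 = 1; p_3 = 2; t_3 = 3; a_4 = 11; b_4 = 11; c_4 = 7; t_4 = 4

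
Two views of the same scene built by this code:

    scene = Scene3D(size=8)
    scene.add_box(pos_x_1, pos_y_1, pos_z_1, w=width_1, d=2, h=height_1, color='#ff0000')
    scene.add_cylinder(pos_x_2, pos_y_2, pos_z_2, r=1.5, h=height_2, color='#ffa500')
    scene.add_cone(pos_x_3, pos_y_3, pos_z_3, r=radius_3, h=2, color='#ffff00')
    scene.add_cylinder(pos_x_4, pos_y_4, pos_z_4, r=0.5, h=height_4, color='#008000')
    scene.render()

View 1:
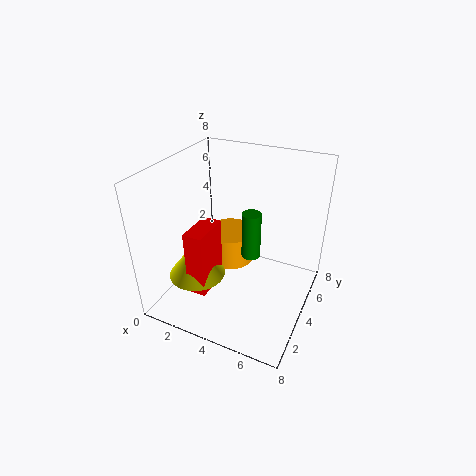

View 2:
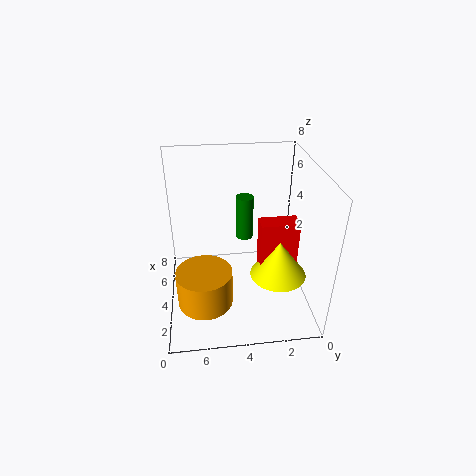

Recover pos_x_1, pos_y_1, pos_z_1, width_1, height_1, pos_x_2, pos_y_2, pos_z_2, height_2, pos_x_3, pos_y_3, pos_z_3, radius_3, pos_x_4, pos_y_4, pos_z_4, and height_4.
pos_x_1 = 2.5, pos_y_1 = 1, pos_z_1 = 2, width_1 = 1, height_1 = 3.5, pos_x_2 = 2.5, pos_y_2 = 6, pos_z_2 = 1, height_2 = 2, pos_x_3 = 2.5, pos_y_3 = 2, pos_z_3 = 2.5, radius_3 = 1.5, pos_x_4 = 5, pos_y_4 = 3.5, pos_z_4 = 3.5, height_4 = 2.5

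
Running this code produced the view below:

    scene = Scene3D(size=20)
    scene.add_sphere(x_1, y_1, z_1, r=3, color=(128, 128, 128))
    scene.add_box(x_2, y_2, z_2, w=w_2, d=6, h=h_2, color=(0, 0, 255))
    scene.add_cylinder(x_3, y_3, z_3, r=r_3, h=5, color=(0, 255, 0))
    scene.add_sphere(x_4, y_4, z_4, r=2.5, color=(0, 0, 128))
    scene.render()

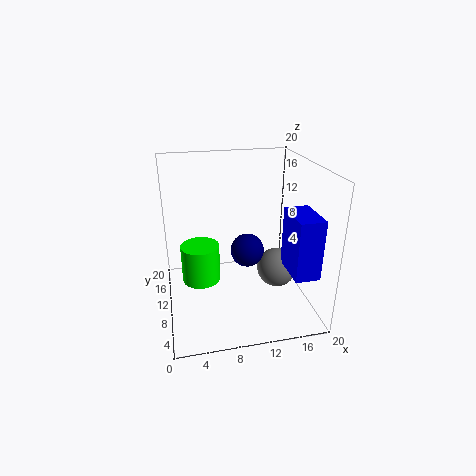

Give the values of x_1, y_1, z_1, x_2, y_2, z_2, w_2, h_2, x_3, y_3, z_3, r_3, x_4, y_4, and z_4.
x_1 = 16.5, y_1 = 11.5, z_1 = 3.5, x_2 = 16.5, y_2 = 4, z_2 = 5.5, w_2 = 3.5, h_2 = 8.5, x_3 = 4.5, y_3 = 8, z_3 = 5.5, r_3 = 2.5, x_4 = 12, y_4 = 12.5, z_4 = 6.5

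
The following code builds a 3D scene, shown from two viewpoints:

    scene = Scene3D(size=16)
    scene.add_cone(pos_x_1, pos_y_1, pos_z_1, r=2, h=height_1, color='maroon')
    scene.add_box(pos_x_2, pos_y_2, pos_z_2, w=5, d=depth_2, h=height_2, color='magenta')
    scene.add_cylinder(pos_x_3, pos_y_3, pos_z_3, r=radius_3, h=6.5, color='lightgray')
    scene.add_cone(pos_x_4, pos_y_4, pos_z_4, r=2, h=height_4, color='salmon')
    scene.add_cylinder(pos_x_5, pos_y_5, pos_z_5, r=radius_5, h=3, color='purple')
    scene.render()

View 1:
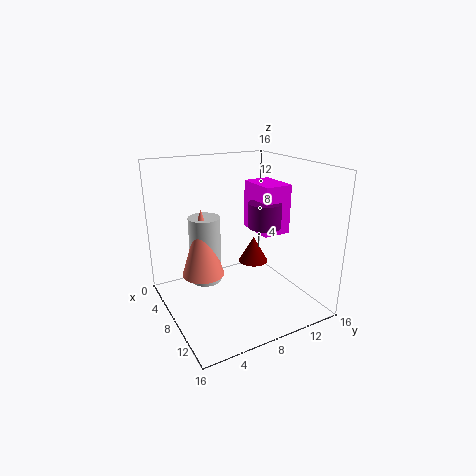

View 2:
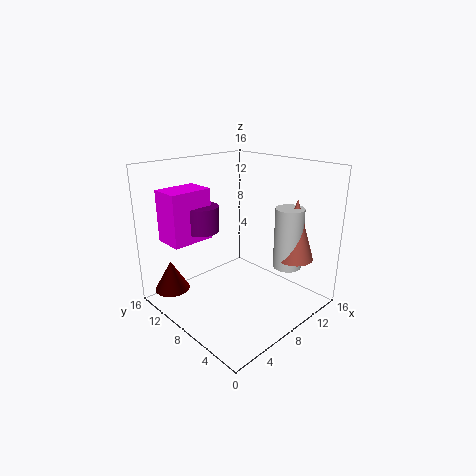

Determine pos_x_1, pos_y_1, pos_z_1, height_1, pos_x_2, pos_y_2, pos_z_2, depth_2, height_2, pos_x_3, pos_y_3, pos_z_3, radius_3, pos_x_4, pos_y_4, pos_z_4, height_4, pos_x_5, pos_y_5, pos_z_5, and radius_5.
pos_x_1 = 2.5
pos_y_1 = 13.5
pos_z_1 = 1.5
height_1 = 3.5
pos_x_2 = 2.5
pos_y_2 = 12
pos_z_2 = 7
depth_2 = 3.5
height_2 = 6
pos_x_3 = 10.5
pos_y_3 = 3
pos_z_3 = 5.5
radius_3 = 1.5
pos_x_4 = 11
pos_y_4 = 2.5
pos_z_4 = 6.5
height_4 = 6.5
pos_x_5 = 6.5
pos_y_5 = 12.5
pos_z_5 = 8
radius_5 = 2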